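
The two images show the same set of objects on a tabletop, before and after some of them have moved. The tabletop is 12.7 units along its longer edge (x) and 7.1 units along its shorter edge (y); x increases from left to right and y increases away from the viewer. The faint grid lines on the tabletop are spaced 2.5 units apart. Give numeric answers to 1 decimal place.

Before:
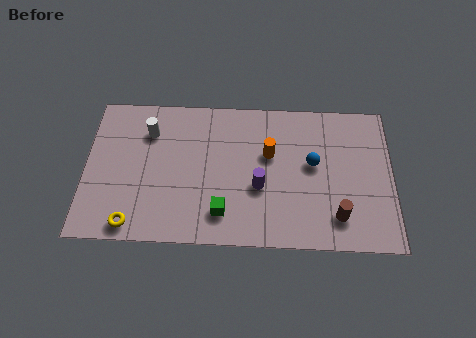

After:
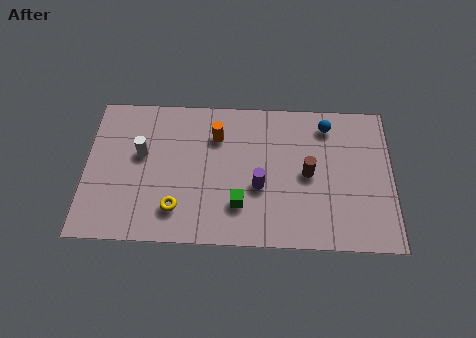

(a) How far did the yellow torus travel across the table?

2.0

The yellow torus moved from about (2.0, 0.8) to (3.8, 1.6), a distance of √(1.8² + 0.8²) ≈ 2.0.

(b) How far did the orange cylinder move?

2.3

From (7.6, 4.4) to (5.4, 5.2), the orange cylinder covered √(2.2² + 0.8²) ≈ 2.3 units.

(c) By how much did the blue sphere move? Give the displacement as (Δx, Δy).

(0.6, 1.9)

From the two frames, the blue sphere sits at roughly (9.4, 4.0) before and (10.0, 5.9) after.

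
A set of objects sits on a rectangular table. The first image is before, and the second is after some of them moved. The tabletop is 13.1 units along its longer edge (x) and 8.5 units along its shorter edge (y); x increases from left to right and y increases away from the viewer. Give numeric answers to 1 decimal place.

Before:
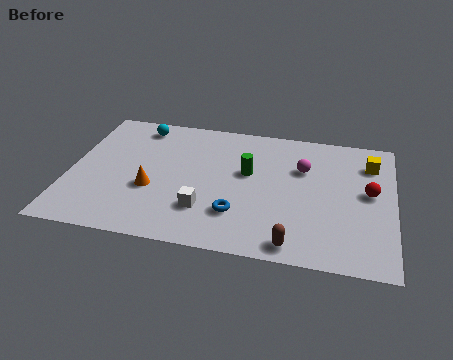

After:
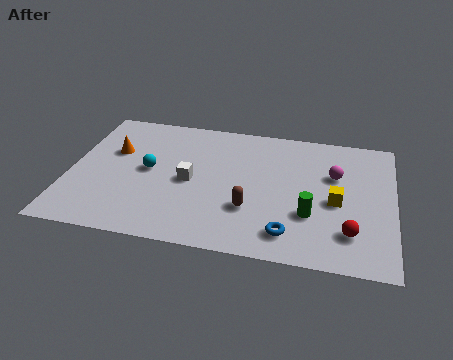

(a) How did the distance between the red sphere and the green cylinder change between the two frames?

-3.1

Before: roughly 4.9 units apart; after: 1.8. That's 3.1 units closer together.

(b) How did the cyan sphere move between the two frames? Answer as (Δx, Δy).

(0.6, -2.9)

From the two frames, the cyan sphere sits at roughly (2.6, 7.3) before and (3.2, 4.4) after.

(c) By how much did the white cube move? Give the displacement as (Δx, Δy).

(-0.7, 1.7)

From the two frames, the white cube sits at roughly (5.6, 2.3) before and (4.9, 4.0) after.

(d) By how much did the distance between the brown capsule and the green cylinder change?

-2.2

The distance was about 4.6 in the first image and 2.4 in the second, so they moved 2.2 units closer together.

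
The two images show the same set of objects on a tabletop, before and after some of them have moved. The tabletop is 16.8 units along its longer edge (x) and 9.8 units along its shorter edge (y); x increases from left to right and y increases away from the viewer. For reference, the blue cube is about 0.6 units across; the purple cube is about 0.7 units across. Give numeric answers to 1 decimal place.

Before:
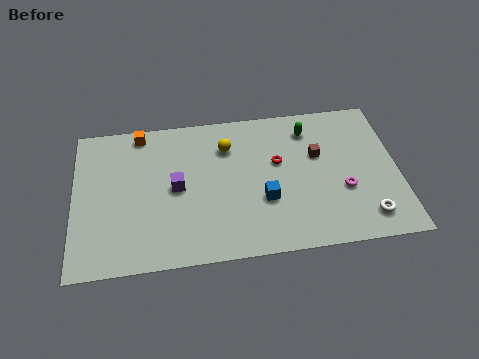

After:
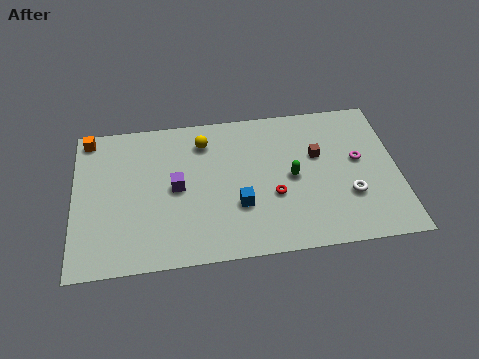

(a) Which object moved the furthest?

the green capsule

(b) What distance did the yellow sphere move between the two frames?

1.3

From (8.0, 7.3) to (6.8, 7.8), the yellow sphere covered √(1.2² + 0.5²) ≈ 1.3 units.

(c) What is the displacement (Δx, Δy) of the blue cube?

(-1.3, -0.2)

The blue cube started near (9.8, 3.5) and ended near (8.5, 3.3).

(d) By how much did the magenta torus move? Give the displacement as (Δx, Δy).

(0.9, 1.9)

The magenta torus was at about (13.9, 3.6) and moved to about (14.8, 5.5).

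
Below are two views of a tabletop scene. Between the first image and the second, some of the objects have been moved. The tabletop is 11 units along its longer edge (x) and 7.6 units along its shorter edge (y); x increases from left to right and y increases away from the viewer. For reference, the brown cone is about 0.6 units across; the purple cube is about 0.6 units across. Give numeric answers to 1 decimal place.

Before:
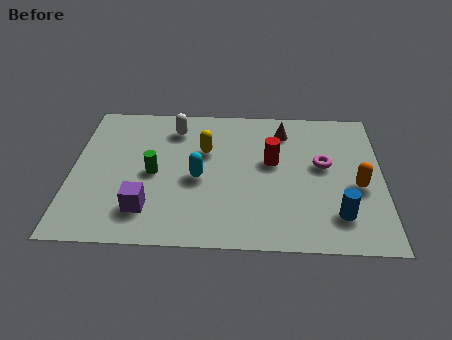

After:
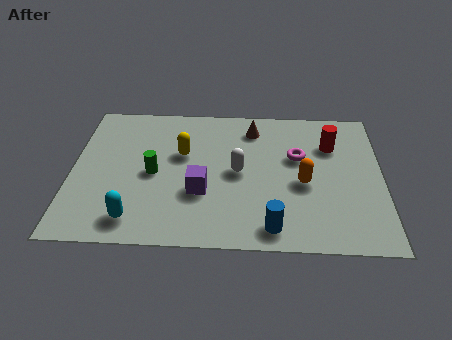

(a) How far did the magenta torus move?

1.0

The magenta torus moved from about (8.9, 4.3) to (8.0, 4.7), a distance of √(0.9² + 0.4²) ≈ 1.0.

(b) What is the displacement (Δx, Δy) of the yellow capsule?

(-0.8, -0.2)

The yellow capsule was at about (4.7, 4.9) and moved to about (3.9, 4.7).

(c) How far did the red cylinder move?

2.3

The red cylinder was near (7.1, 4.4) before and (9.2, 5.4) after, so it travelled √(2.1² + 1.0²) ≈ 2.3 units.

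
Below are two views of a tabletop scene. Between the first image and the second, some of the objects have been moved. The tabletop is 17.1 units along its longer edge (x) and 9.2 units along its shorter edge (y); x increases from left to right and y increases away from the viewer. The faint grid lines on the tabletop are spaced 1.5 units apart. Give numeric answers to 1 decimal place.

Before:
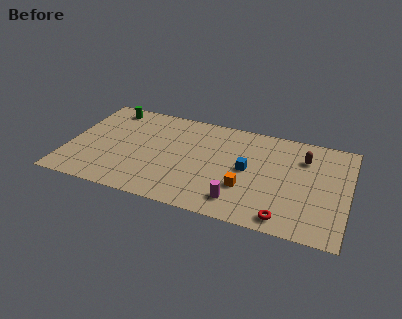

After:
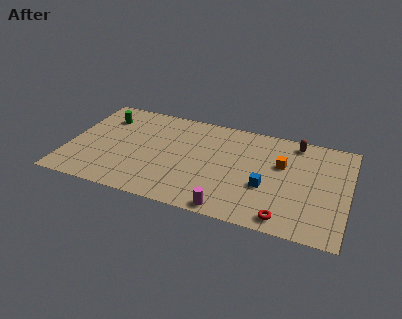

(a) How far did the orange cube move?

3.4

The orange cube moved from about (11.0, 3.0) to (13.0, 5.8), a distance of √(2.0² + 2.8²) ≈ 3.4.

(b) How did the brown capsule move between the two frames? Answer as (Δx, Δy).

(-0.6, 1.3)

From the two frames, the brown capsule sits at roughly (14.3, 6.8) before and (13.7, 8.1) after.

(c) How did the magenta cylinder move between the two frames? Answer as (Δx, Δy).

(-0.5, -0.9)

From the two frames, the magenta cylinder sits at roughly (10.7, 1.7) before and (10.2, 0.8) after.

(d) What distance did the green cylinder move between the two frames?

1.0

The green cylinder was near (2.1, 8.0) before and (1.9, 7.0) after, so it travelled √(0.2² + 1.0²) ≈ 1.0 units.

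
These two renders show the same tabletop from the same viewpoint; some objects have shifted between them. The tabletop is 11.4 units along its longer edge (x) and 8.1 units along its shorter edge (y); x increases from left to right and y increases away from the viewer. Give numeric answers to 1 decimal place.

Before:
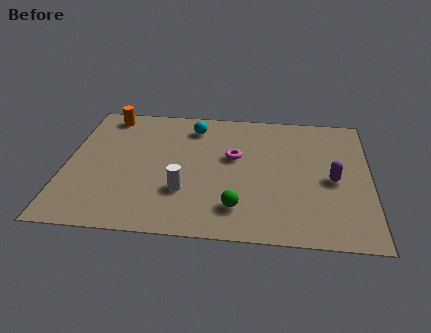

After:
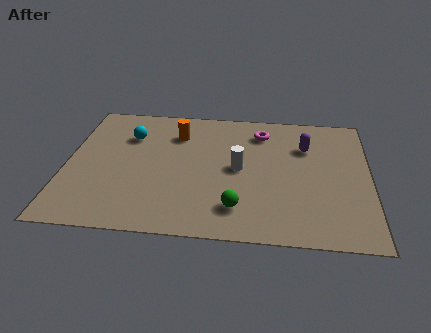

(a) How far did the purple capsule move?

2.2

The purple capsule moved from about (10.0, 3.7) to (9.0, 5.7), a distance of √(1.0² + 2.0²) ≈ 2.2.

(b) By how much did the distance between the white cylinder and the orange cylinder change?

-2.4

They were about 5.5 units apart before and 3.1 after — 2.4 units closer together.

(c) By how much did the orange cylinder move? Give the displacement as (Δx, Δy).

(2.7, -1.0)

From the two frames, the orange cylinder sits at roughly (1.4, 7.1) before and (4.1, 6.1) after.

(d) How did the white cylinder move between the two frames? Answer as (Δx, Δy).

(2.0, 1.6)

From the two frames, the white cylinder sits at roughly (4.5, 2.5) before and (6.5, 4.1) after.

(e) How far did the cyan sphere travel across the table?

2.5

The cyan sphere was near (4.7, 6.6) before and (2.3, 5.8) after, so it travelled √(2.4² + 0.8²) ≈ 2.5 units.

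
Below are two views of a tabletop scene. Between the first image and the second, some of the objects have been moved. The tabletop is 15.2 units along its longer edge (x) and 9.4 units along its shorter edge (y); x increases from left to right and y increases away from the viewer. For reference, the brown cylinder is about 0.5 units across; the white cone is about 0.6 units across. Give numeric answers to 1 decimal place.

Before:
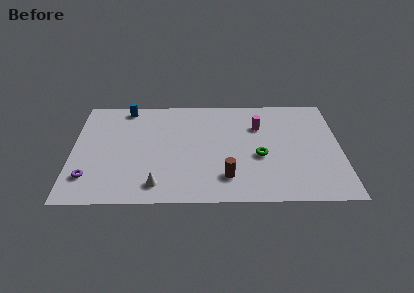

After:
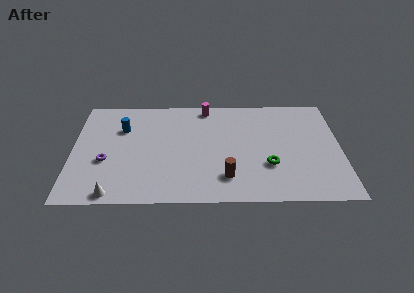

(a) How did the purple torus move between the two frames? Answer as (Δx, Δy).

(0.9, 1.4)

The purple torus started near (1.0, 2.2) and ended near (1.9, 3.6).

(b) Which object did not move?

the brown cylinder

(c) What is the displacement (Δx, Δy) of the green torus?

(0.5, -0.8)

The green torus was at about (10.6, 3.9) and moved to about (11.1, 3.1).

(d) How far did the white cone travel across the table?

2.5

The white cone was near (4.8, 1.5) before and (2.4, 0.8) after, so it travelled √(2.4² + 0.7²) ≈ 2.5 units.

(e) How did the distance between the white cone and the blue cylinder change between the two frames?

-1.4

Before: roughly 7.1 units apart; after: 5.7. That's 1.4 units closer together.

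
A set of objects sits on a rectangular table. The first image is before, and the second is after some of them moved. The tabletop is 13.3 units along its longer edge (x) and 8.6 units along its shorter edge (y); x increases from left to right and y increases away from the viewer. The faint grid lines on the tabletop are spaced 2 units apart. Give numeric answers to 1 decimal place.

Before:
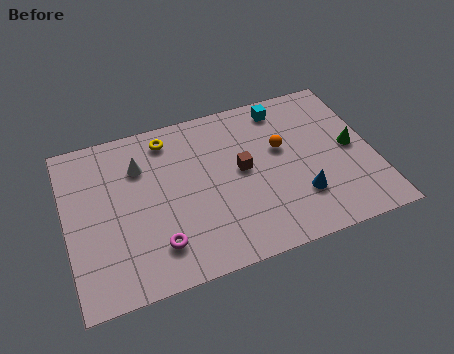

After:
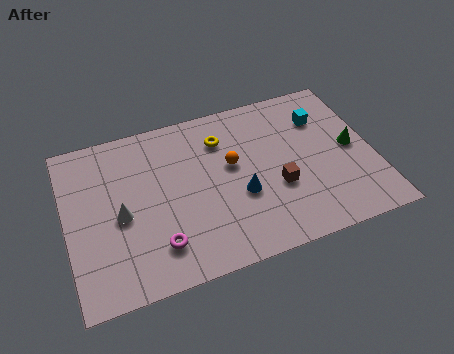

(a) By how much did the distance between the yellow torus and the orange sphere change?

-3.7

They were about 5.2 units apart before and 1.5 after — 3.7 units closer together.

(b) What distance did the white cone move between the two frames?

2.5

From (3.3, 6.2) to (2.3, 3.9), the white cone covered √(1.0² + 2.3²) ≈ 2.5 units.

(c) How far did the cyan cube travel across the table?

1.9

The cyan cube moved from about (9.7, 7.4) to (11.3, 6.3), a distance of √(1.6² + 1.1²) ≈ 1.9.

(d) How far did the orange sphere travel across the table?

2.2

The orange sphere was near (9.4, 5.2) before and (7.2, 5.0) after, so it travelled √(2.2² + 0.2²) ≈ 2.2 units.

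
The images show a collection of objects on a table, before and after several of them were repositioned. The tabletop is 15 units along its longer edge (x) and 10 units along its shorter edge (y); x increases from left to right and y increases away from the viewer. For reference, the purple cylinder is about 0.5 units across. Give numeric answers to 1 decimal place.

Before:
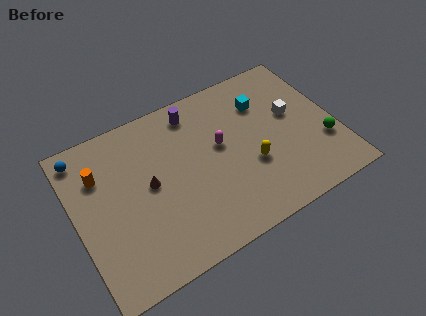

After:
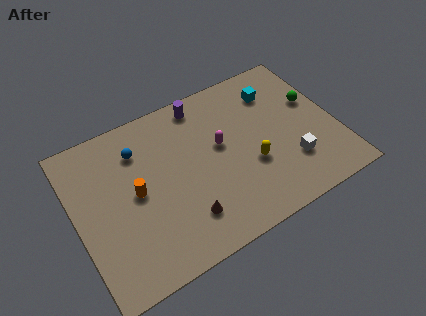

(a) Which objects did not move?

the yellow capsule and the magenta capsule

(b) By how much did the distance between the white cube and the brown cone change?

-2.2

The distance was about 8.5 in the first image and 6.3 in the second, so they moved 2.2 units closer together.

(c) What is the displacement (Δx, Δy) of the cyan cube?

(0.8, 0.4)

The cyan cube was at about (11.2, 7.3) and moved to about (12.0, 7.7).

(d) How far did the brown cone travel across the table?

3.3

The brown cone was near (4.2, 5.2) before and (5.8, 2.3) after, so it travelled √(1.6² + 2.9²) ≈ 3.3 units.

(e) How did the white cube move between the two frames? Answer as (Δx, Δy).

(-0.6, -3.0)

From the two frames, the white cube sits at roughly (12.7, 5.8) before and (12.1, 2.8) after.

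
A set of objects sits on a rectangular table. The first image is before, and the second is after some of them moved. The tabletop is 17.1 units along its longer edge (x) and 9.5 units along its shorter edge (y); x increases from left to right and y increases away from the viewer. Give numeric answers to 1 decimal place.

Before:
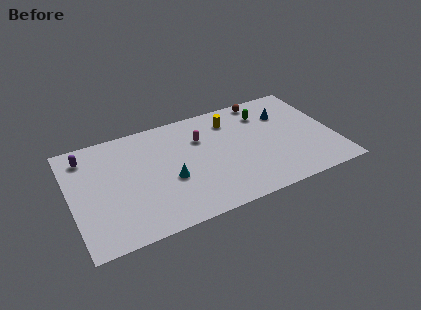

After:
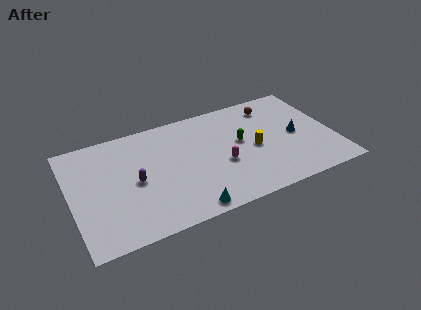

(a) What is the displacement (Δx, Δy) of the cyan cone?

(0.8, -2.9)

The cyan cone started near (6.3, 3.8) and ended near (7.1, 0.9).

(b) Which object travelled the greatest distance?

the purple capsule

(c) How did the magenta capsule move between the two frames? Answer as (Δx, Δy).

(1.1, -2.8)

From the two frames, the magenta capsule sits at roughly (8.6, 6.6) before and (9.7, 3.8) after.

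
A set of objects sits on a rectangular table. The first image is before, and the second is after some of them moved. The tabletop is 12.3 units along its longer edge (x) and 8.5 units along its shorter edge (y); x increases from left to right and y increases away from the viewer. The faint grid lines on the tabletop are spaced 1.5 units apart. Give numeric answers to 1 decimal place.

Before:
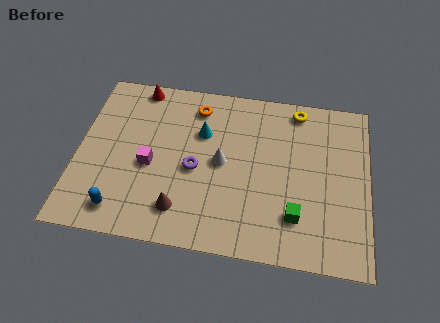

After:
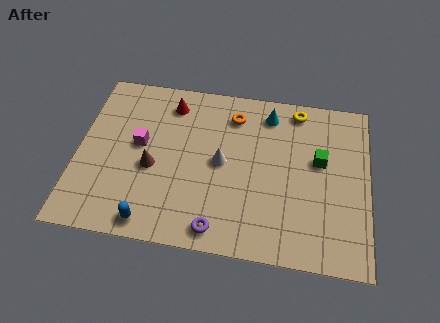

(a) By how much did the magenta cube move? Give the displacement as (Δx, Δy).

(-0.5, 1.0)

From the two frames, the magenta cube sits at roughly (3.1, 3.7) before and (2.6, 4.7) after.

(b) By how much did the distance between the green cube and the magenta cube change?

+1.2

The distance was about 6.4 in the first image and 7.6 in the second, so they moved 1.2 units further apart.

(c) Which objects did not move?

the white cone and the yellow torus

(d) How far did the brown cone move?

2.3

The brown cone was near (4.5, 1.7) before and (3.2, 3.6) after, so it travelled √(1.3² + 1.9²) ≈ 2.3 units.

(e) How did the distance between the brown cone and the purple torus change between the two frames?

+1.7

Before: roughly 2.2 units apart; after: 3.9. That's 1.7 units further apart.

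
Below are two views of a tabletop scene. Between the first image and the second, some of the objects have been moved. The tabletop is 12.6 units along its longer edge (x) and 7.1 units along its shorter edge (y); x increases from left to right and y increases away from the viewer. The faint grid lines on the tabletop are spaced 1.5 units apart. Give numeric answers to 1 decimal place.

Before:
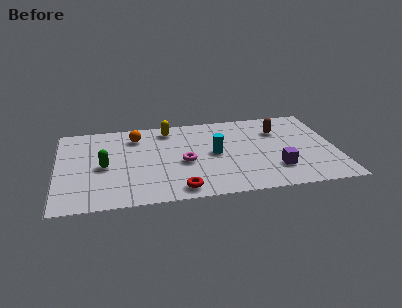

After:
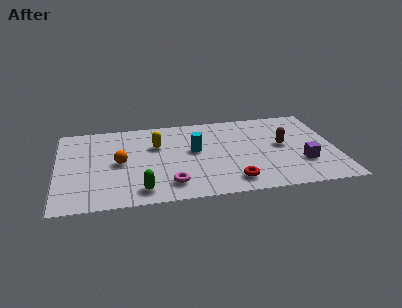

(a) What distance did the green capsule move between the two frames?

2.7

From (2.1, 3.3) to (3.7, 1.1), the green capsule covered √(1.6² + 2.2²) ≈ 2.7 units.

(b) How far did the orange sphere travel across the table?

2.2

From (3.6, 5.6) to (2.8, 3.5), the orange sphere covered √(0.8² + 2.1²) ≈ 2.2 units.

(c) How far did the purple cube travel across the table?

1.2

The purple cube moved from about (9.8, 1.9) to (11.0, 2.2), a distance of √(1.2² + 0.3²) ≈ 1.2.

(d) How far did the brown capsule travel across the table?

1.3

The brown capsule moved from about (10.1, 5.1) to (10.2, 3.8), a distance of √(0.1² + 1.3²) ≈ 1.3.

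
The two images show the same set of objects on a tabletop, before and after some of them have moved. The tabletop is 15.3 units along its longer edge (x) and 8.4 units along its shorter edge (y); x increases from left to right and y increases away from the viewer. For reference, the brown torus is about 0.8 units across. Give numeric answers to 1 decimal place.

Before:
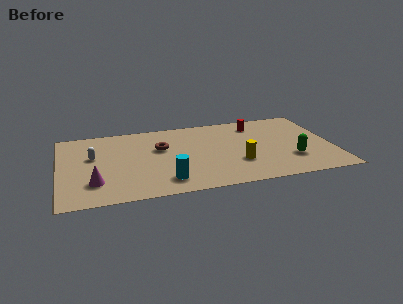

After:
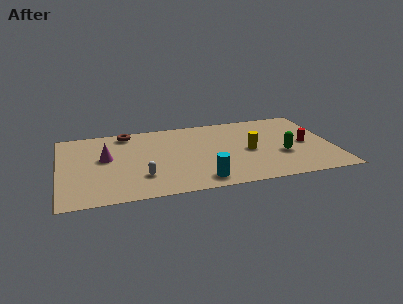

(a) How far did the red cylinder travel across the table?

3.8

The red cylinder moved from about (11.2, 6.8) to (13.8, 4.0), a distance of √(2.6² + 2.8²) ≈ 3.8.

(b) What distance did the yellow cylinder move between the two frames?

1.4

The yellow cylinder moved from about (9.9, 2.7) to (10.6, 3.9), a distance of √(0.7² + 1.2²) ≈ 1.4.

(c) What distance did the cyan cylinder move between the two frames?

1.9

From (5.8, 1.6) to (7.7, 1.2), the cyan cylinder covered √(1.9² + 0.4²) ≈ 1.9 units.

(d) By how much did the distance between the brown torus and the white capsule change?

+1.3

Before: roughly 3.8 units apart; after: 5.1. That's 1.3 units further apart.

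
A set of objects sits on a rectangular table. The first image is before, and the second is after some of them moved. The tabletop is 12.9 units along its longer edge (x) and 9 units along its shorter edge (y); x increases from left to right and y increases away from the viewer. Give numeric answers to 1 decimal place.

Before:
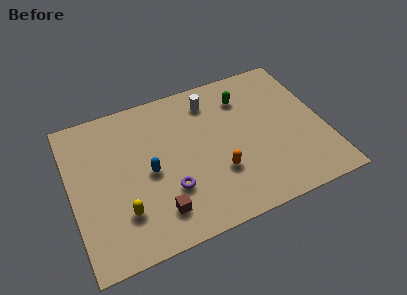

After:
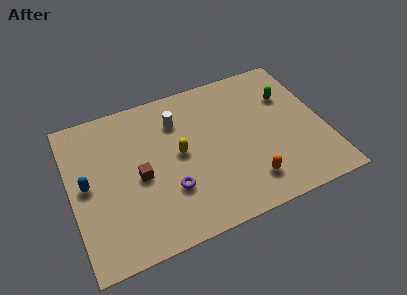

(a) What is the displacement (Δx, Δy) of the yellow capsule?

(3.1, 2.3)

The yellow capsule started near (2.4, 2.4) and ended near (5.5, 4.7).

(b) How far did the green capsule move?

2.3

The green capsule was near (9.1, 6.9) before and (11.3, 6.2) after, so it travelled √(2.2² + 0.7²) ≈ 2.3 units.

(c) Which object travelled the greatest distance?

the yellow capsule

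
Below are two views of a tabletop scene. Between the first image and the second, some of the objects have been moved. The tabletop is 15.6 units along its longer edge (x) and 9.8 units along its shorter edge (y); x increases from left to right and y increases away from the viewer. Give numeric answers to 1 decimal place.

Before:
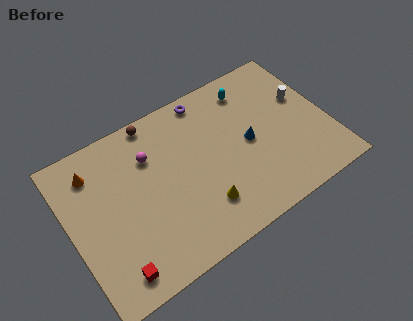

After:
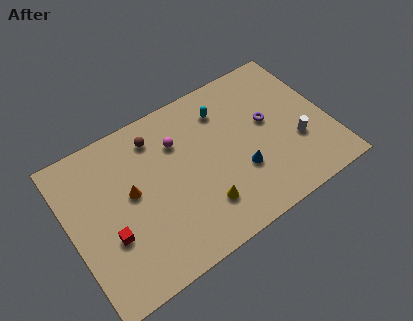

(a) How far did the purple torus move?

4.6

From (8.9, 8.8) to (12.1, 5.5), the purple torus covered √(3.2² + 3.3²) ≈ 4.6 units.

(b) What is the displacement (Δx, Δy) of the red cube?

(0.1, 2.1)

From the two frames, the red cube sits at roughly (2.0, 1.4) before and (2.1, 3.5) after.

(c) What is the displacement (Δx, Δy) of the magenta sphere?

(1.7, 0.0)

The magenta sphere started near (5.1, 7.0) and ended near (6.8, 7.0).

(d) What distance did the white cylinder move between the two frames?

2.8

The white cylinder moved from about (14.4, 6.0) to (13.5, 3.4), a distance of √(0.9² + 2.6²) ≈ 2.8.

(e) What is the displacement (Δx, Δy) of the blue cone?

(-0.8, -1.5)

The blue cone started near (10.8, 4.8) and ended near (10.0, 3.3).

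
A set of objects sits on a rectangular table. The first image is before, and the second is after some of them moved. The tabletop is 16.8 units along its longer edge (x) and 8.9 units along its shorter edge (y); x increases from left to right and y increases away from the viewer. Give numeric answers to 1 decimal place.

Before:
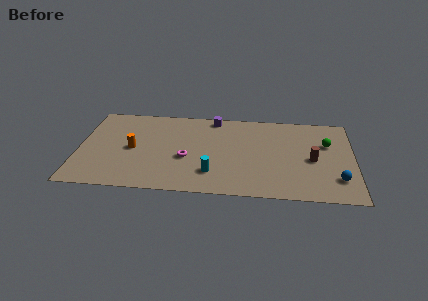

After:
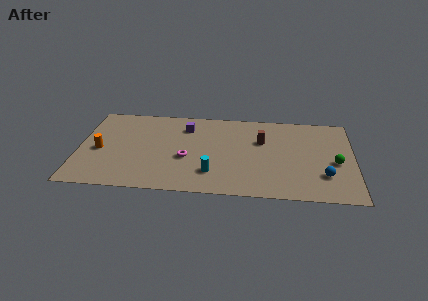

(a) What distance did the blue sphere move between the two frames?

0.9

From (15.8, 2.2) to (15.0, 2.5), the blue sphere covered √(0.8² + 0.3²) ≈ 0.9 units.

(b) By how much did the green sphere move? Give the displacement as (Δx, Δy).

(0.5, -1.9)

The green sphere started near (15.2, 5.8) and ended near (15.7, 3.9).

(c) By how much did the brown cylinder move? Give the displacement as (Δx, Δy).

(-3.1, 1.7)

From the two frames, the brown cylinder sits at roughly (14.3, 4.1) before and (11.2, 5.8) after.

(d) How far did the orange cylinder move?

2.0

The orange cylinder was near (3.3, 4.3) before and (1.3, 4.0) after, so it travelled √(2.0² + 0.3²) ≈ 2.0 units.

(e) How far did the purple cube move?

2.0

The purple cube was near (8.2, 8.0) before and (6.5, 6.9) after, so it travelled √(1.7² + 1.1²) ≈ 2.0 units.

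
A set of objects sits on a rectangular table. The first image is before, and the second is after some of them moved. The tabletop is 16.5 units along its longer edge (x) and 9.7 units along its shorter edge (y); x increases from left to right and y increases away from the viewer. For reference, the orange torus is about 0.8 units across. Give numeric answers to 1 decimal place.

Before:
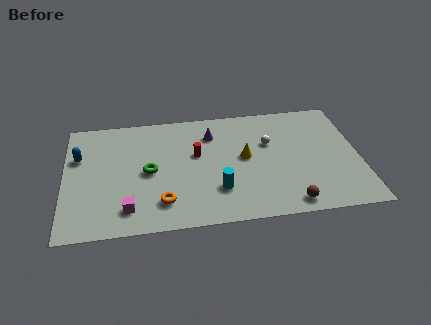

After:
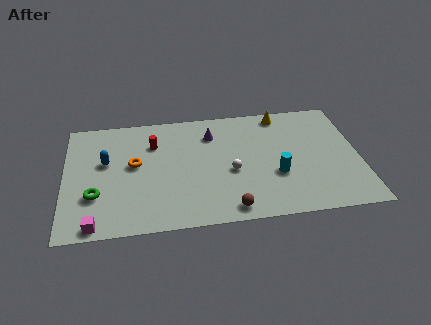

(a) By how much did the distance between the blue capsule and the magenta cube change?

-0.3

They were about 5.3 units apart before and 5.0 after — 0.3 units closer together.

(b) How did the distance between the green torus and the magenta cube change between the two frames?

-0.8

Before: roughly 3.1 units apart; after: 2.3. That's 0.8 units closer together.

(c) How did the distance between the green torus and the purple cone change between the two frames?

+3.4

The distance was about 4.5 in the first image and 7.9 in the second, so they moved 3.4 units further apart.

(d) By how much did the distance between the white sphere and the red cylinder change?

+1.1

The distance was about 4.1 in the first image and 5.2 in the second, so they moved 1.1 units further apart.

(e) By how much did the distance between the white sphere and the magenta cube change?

-0.8

They were about 9.1 units apart before and 8.3 after — 0.8 units closer together.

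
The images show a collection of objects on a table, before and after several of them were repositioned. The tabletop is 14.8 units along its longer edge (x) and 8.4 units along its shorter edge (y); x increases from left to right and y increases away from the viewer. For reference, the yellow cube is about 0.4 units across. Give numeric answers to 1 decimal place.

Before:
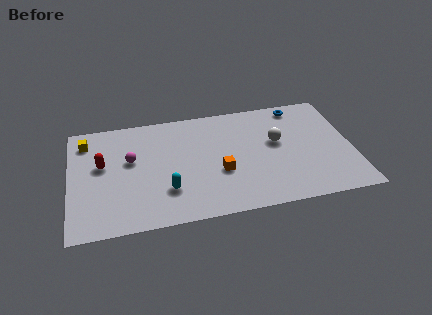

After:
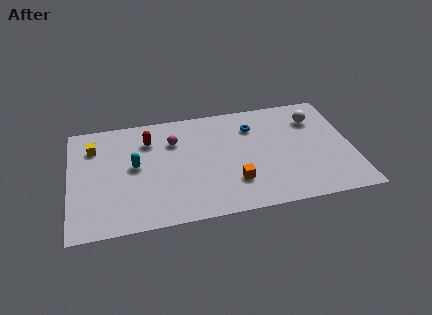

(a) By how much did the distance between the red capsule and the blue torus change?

-5.3

Before: roughly 10.8 units apart; after: 5.5. That's 5.3 units closer together.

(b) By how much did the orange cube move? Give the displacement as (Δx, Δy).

(0.7, -0.9)

From the two frames, the orange cube sits at roughly (7.8, 3.2) before and (8.5, 2.3) after.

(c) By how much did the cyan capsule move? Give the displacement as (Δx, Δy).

(-1.6, 2.1)

The cyan capsule was at about (5.0, 2.4) and moved to about (3.4, 4.5).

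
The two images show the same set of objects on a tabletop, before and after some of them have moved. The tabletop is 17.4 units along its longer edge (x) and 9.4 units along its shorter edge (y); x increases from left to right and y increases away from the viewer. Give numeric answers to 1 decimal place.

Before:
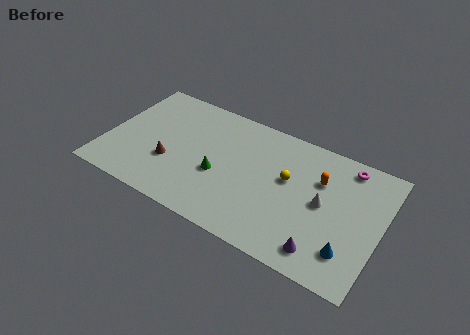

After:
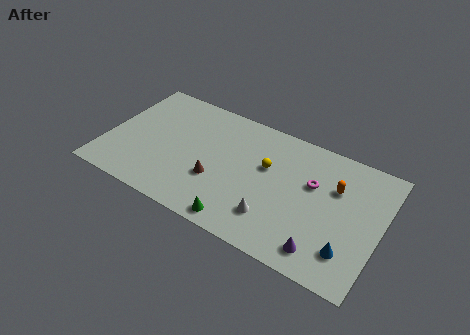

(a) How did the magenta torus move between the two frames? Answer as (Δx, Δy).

(-1.9, -2.3)

The magenta torus started near (14.9, 8.2) and ended near (13.0, 5.9).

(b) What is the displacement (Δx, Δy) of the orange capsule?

(1.0, -0.1)

From the two frames, the orange capsule sits at roughly (13.4, 6.4) before and (14.4, 6.3) after.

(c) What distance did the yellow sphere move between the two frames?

1.4

The yellow sphere was near (11.5, 5.5) before and (10.1, 5.8) after, so it travelled √(1.4² + 0.3²) ≈ 1.4 units.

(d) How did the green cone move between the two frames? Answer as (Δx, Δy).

(1.8, -2.8)

The green cone started near (7.3, 3.8) and ended near (9.1, 1.0).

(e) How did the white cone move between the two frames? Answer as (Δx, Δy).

(-2.8, -2.5)

The white cone was at about (13.8, 4.8) and moved to about (11.0, 2.3).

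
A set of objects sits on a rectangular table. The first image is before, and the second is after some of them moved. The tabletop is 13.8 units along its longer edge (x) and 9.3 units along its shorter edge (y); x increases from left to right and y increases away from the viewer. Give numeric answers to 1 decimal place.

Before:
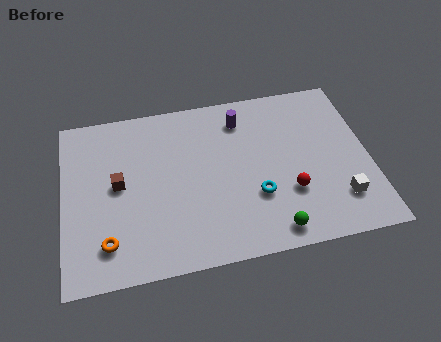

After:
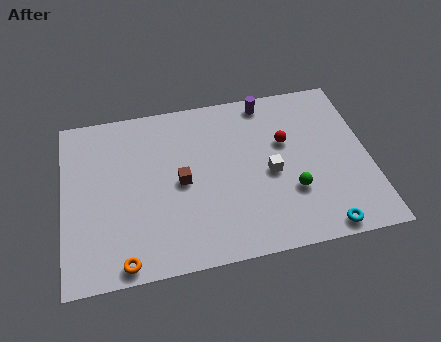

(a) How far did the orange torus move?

1.3

The orange torus was near (1.9, 1.9) before and (2.6, 0.8) after, so it travelled √(0.7² + 1.1²) ≈ 1.3 units.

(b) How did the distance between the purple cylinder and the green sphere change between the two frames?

-1.1

The distance was about 6.5 in the first image and 5.4 in the second, so they moved 1.1 units closer together.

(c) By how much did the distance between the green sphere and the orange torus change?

+0.6

The distance was about 7.3 in the first image and 7.9 in the second, so they moved 0.6 units further apart.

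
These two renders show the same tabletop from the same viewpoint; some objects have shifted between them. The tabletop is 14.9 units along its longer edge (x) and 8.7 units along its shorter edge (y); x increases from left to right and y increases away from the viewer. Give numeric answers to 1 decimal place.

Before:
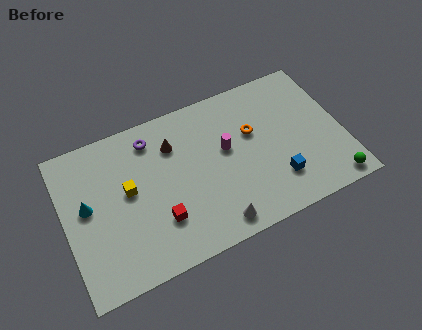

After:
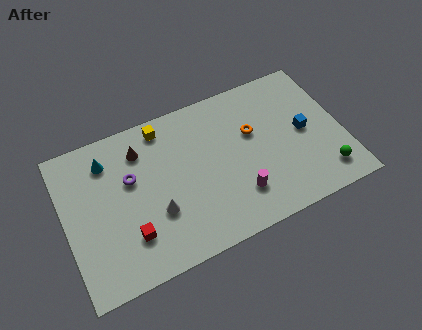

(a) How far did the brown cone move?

1.7

The brown cone was near (6.0, 6.4) before and (4.3, 6.8) after, so it travelled √(1.7² + 0.4²) ≈ 1.7 units.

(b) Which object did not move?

the orange torus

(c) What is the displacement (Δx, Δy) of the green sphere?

(-0.3, 0.7)

The green sphere was at about (13.9, 0.9) and moved to about (13.6, 1.6).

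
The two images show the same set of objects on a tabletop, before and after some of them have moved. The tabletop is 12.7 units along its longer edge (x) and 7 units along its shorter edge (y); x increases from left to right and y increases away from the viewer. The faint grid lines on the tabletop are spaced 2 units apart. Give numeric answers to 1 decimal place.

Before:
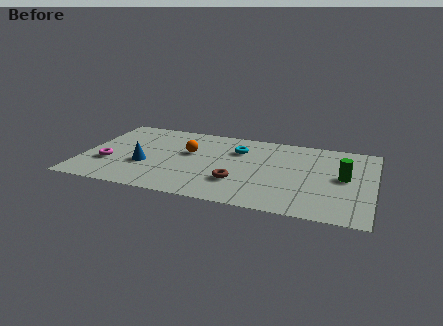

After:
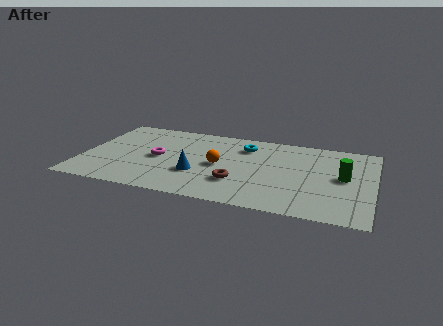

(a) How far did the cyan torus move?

0.5

From (6.7, 5.0) to (7.0, 5.4), the cyan torus covered √(0.3² + 0.4²) ≈ 0.5 units.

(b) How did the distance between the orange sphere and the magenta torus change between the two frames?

-1.1

They were about 3.8 units apart before and 2.7 after — 1.1 units closer together.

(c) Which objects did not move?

the brown torus and the green cylinder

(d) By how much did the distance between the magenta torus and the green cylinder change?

-2.2

They were about 10.3 units apart before and 8.1 after — 2.2 units closer together.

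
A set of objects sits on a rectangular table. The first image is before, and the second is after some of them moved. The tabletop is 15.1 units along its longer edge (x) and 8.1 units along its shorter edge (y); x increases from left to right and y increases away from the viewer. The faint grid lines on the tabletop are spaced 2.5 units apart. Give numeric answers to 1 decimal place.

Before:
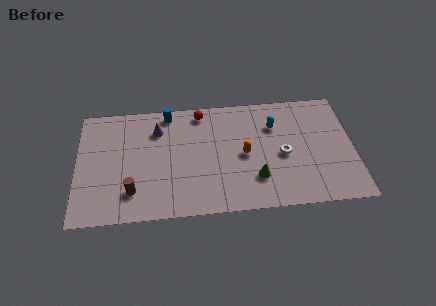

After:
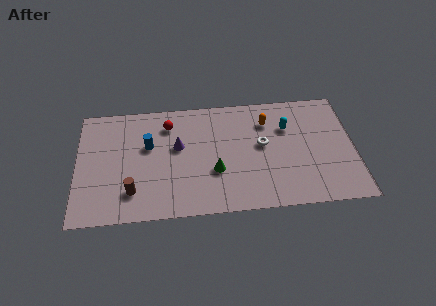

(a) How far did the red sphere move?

1.9

The red sphere was near (6.8, 7.1) before and (5.0, 6.4) after, so it travelled √(1.8² + 0.7²) ≈ 1.9 units.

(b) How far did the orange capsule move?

2.6

The orange capsule was near (9.1, 3.9) before and (10.4, 6.1) after, so it travelled √(1.3² + 2.2²) ≈ 2.6 units.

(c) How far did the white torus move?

1.4

From (11.2, 3.7) to (10.1, 4.5), the white torus covered √(1.1² + 0.8²) ≈ 1.4 units.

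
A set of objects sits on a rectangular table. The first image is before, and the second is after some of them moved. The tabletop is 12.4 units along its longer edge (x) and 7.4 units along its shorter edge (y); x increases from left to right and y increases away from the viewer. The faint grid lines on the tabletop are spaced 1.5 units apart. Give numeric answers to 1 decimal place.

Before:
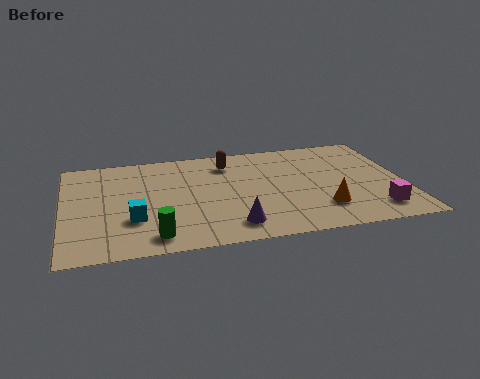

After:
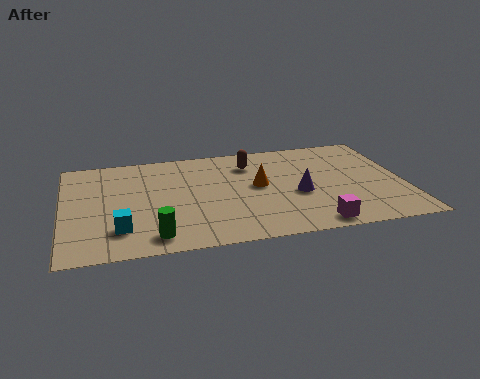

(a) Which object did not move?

the green cylinder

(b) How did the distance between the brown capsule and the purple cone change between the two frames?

-1.5

The distance was about 4.6 in the first image and 3.1 in the second, so they moved 1.5 units closer together.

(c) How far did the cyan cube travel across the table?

0.8

The cyan cube moved from about (2.5, 2.4) to (2.0, 1.8), a distance of √(0.5² + 0.6²) ≈ 0.8.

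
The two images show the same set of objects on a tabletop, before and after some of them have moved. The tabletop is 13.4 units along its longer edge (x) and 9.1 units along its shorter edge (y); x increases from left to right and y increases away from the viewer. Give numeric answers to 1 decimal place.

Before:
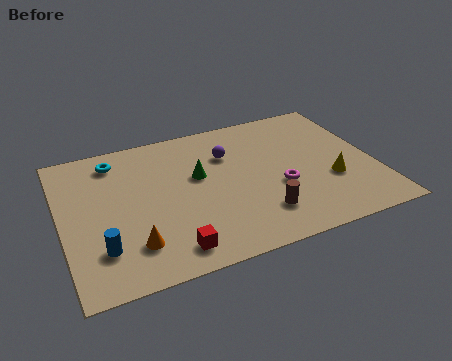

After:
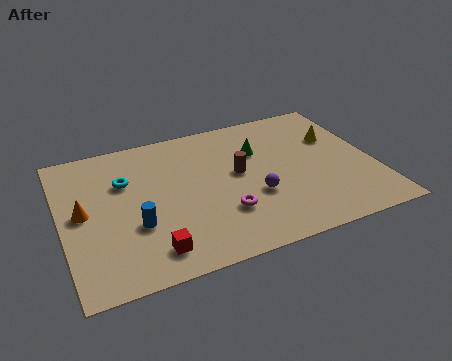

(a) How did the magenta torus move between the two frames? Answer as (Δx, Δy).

(-2.5, -0.8)

The magenta torus started near (9.2, 3.5) and ended near (6.7, 2.7).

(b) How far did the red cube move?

0.8

The red cube moved from about (4.3, 1.3) to (3.5, 1.5), a distance of √(0.8² + 0.2²) ≈ 0.8.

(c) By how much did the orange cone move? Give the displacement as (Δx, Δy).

(-1.9, 2.6)

The orange cone started near (2.8, 2.1) and ended near (0.9, 4.7).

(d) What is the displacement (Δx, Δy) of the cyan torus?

(0.3, -1.5)

The cyan torus started near (2.5, 7.6) and ended near (2.8, 6.1).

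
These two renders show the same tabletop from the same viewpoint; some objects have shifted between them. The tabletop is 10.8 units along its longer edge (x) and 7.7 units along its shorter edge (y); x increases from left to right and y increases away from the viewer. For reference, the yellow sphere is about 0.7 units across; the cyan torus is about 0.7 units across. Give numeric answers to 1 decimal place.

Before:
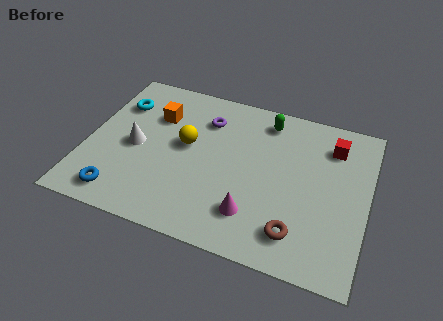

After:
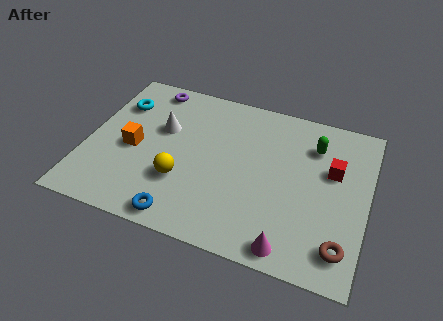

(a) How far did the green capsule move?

2.0

From (6.7, 6.5) to (8.6, 5.8), the green capsule covered √(1.9² + 0.7²) ≈ 2.0 units.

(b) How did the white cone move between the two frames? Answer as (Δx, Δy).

(0.9, 1.2)

The white cone started near (1.9, 3.6) and ended near (2.8, 4.8).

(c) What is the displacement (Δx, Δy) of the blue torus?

(2.4, -0.3)

The blue torus started near (1.6, 1.1) and ended near (4.0, 0.8).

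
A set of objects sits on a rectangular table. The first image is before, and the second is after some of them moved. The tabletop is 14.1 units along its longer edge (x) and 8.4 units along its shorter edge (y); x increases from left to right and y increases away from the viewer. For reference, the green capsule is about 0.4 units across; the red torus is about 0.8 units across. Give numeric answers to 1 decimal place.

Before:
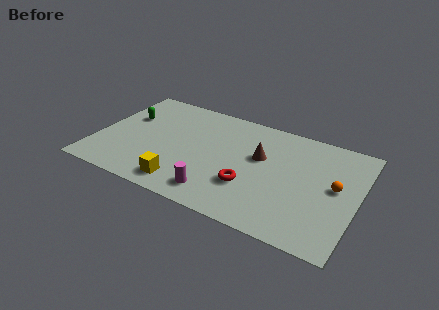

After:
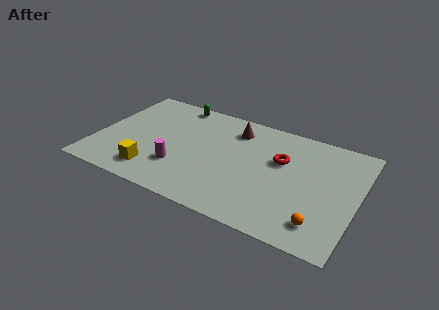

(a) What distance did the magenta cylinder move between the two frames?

2.5

From (6.9, 1.4) to (4.7, 2.5), the magenta cylinder covered √(2.2² + 1.1²) ≈ 2.5 units.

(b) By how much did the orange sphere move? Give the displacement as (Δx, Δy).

(-0.5, -2.9)

The orange sphere started near (12.9, 4.5) and ended near (12.4, 1.6).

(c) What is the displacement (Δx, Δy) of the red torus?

(1.4, 2.6)

The red torus started near (8.5, 2.7) and ended near (9.9, 5.3).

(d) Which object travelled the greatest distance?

the green capsule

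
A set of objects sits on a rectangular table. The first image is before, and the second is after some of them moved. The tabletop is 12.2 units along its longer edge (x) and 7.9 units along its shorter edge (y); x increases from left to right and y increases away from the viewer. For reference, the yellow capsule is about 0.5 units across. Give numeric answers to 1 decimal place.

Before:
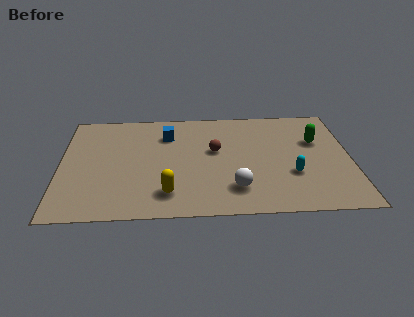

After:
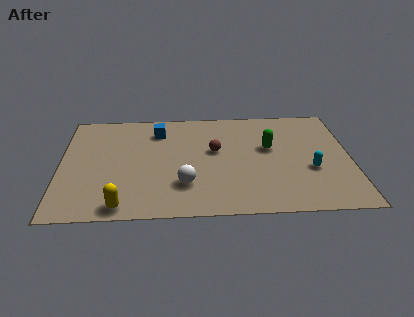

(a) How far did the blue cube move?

0.5

The blue cube was near (4.5, 5.9) before and (4.1, 6.2) after, so it travelled √(0.4² + 0.3²) ≈ 0.5 units.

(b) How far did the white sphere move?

2.1

The white sphere moved from about (7.3, 1.8) to (5.2, 2.2), a distance of √(2.1² + 0.4²) ≈ 2.1.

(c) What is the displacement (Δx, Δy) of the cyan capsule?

(0.8, 0.3)

From the two frames, the cyan capsule sits at roughly (9.7, 2.7) before and (10.5, 3.0) after.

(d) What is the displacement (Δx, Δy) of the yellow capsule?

(-1.9, -0.8)

The yellow capsule started near (4.5, 1.6) and ended near (2.6, 0.8).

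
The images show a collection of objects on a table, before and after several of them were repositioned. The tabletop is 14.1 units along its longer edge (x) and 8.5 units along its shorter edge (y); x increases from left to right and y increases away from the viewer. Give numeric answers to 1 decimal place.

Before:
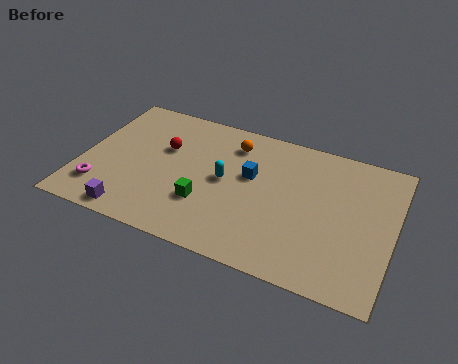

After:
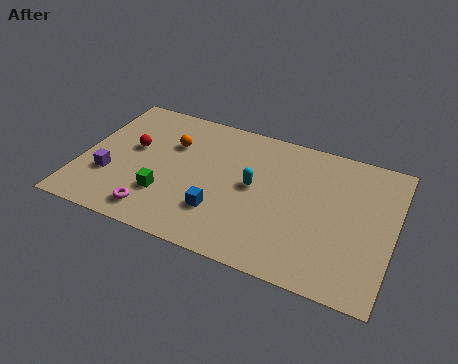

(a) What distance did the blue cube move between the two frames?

2.9

From (7.6, 5.1) to (6.5, 2.4), the blue cube covered √(1.1² + 2.7²) ≈ 2.9 units.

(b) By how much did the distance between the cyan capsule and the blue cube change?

+1.2

The distance was about 1.3 in the first image and 2.5 in the second, so they moved 1.2 units further apart.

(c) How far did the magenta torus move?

2.7

From (1.1, 1.9) to (3.7, 1.3), the magenta torus covered √(2.6² + 0.6²) ≈ 2.7 units.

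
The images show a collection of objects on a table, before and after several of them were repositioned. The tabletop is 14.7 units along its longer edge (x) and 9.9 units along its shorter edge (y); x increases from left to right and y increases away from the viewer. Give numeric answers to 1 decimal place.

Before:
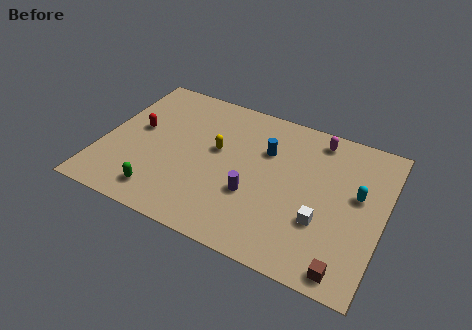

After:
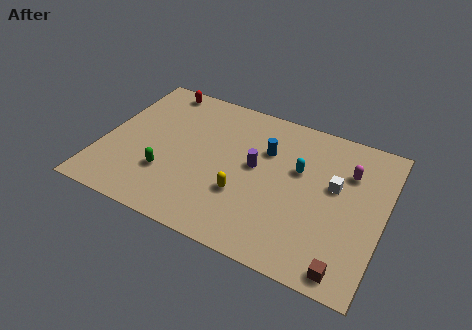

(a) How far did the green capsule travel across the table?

1.4

The green capsule was near (3.5, 1.6) before and (3.6, 3.0) after, so it travelled √(0.1² + 1.4²) ≈ 1.4 units.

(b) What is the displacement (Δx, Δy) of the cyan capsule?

(-3.1, 0.4)

The cyan capsule was at about (13.3, 5.7) and moved to about (10.2, 6.1).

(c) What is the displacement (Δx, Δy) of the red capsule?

(0.6, 3.4)

The red capsule was at about (1.7, 5.5) and moved to about (2.3, 8.9).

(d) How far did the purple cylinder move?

1.9

The purple cylinder was near (8.1, 3.5) before and (8.0, 5.4) after, so it travelled √(0.1² + 1.9²) ≈ 1.9 units.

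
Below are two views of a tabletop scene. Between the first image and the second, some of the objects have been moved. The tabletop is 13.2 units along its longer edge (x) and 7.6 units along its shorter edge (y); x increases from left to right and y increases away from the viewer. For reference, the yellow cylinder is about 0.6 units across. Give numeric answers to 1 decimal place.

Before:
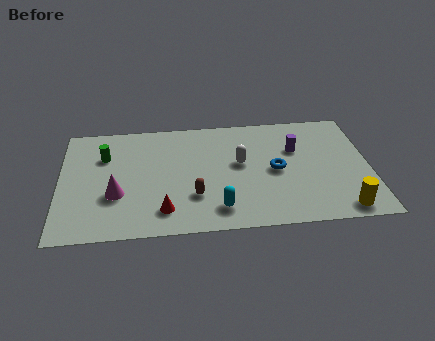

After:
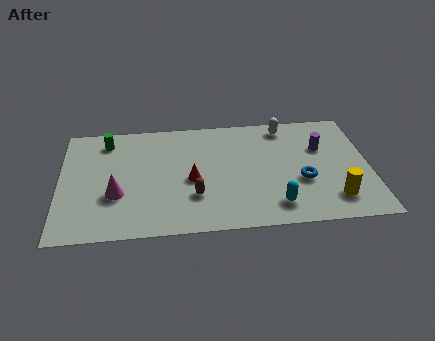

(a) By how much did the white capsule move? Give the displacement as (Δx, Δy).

(2.0, 2.3)

From the two frames, the white capsule sits at roughly (7.7, 4.3) before and (9.7, 6.6) after.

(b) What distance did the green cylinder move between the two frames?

1.0

From (1.9, 5.3) to (2.0, 6.3), the green cylinder covered √(0.1² + 1.0²) ≈ 1.0 units.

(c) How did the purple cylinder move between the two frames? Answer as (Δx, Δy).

(1.1, 0.0)

The purple cylinder was at about (10.1, 5.0) and moved to about (11.2, 5.0).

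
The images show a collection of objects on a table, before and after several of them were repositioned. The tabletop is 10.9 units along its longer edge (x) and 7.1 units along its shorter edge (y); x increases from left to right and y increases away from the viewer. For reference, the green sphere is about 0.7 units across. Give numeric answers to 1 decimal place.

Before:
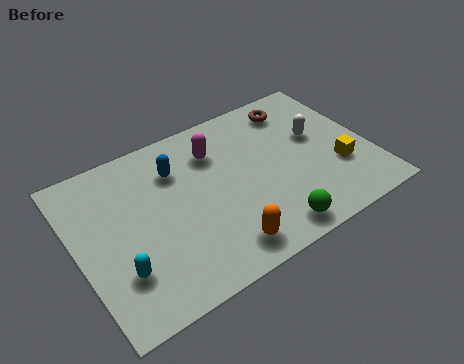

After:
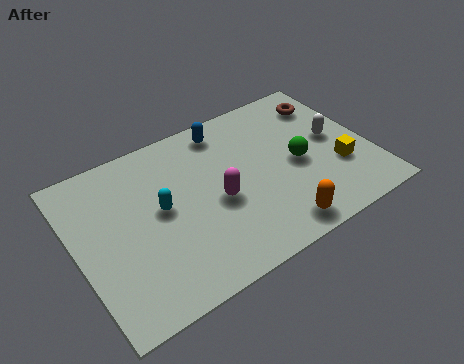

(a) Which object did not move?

the yellow cube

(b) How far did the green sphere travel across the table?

2.8

The green sphere moved from about (6.7, 0.9) to (8.2, 3.3), a distance of √(1.5² + 2.4²) ≈ 2.8.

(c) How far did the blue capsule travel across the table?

2.2

The blue capsule was near (3.9, 5.2) before and (5.9, 6.1) after, so it travelled √(2.0² + 0.9²) ≈ 2.2 units.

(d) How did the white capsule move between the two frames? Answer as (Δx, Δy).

(0.6, -0.4)

The white capsule started near (9.1, 4.2) and ended near (9.7, 3.8).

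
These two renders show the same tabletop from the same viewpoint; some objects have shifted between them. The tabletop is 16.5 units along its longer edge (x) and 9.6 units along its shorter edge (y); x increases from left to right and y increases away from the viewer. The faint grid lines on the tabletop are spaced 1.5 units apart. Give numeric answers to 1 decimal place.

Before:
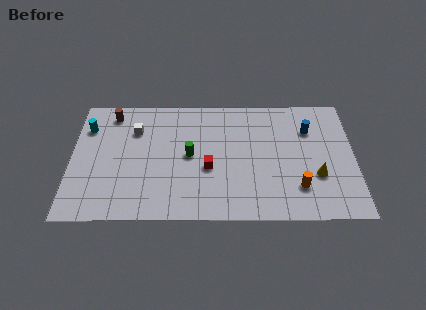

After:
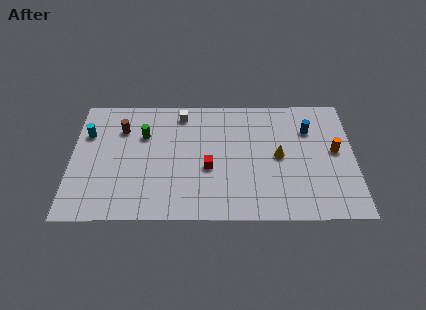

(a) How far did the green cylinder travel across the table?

3.1

The green cylinder moved from about (6.9, 4.9) to (4.2, 6.5), a distance of √(2.7² + 1.6²) ≈ 3.1.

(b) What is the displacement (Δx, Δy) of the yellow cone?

(-2.2, 1.5)

The yellow cone started near (14.3, 3.3) and ended near (12.1, 4.8).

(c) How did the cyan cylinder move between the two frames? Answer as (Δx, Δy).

(0.0, -0.5)

From the two frames, the cyan cylinder sits at roughly (0.9, 7.1) before and (0.9, 6.6) after.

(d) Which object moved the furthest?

the orange cylinder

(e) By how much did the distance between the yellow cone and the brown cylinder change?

-3.5

They were about 13.0 units apart before and 9.5 after — 3.5 units closer together.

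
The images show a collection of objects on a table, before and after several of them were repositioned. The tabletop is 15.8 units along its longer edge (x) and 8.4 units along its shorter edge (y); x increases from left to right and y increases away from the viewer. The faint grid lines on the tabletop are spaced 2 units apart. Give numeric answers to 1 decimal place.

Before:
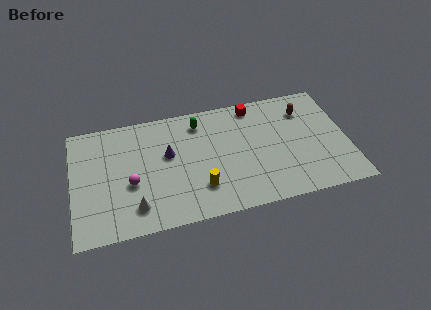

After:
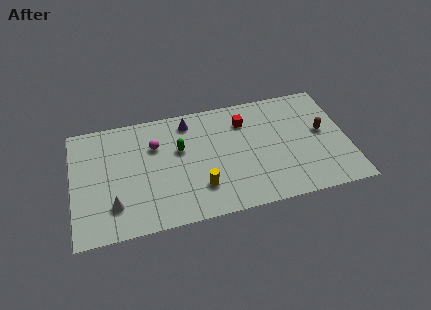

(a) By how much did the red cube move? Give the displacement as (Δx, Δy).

(-0.6, -1.0)

From the two frames, the red cube sits at roughly (10.6, 7.4) before and (10.0, 6.4) after.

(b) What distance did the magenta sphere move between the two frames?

2.8

From (3.3, 3.4) to (4.8, 5.8), the magenta sphere covered √(1.5² + 2.4²) ≈ 2.8 units.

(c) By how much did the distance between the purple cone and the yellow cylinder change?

+1.6

Before: roughly 3.3 units apart; after: 4.9. That's 1.6 units further apart.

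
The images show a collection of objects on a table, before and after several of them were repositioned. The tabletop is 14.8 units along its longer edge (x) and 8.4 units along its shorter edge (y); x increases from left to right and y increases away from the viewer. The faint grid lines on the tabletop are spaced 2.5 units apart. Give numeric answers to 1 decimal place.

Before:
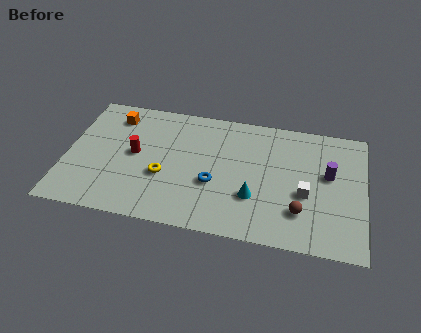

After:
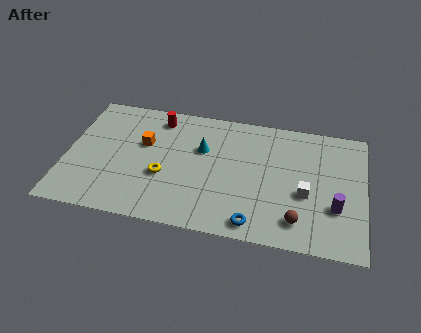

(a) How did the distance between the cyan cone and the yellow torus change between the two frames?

-1.7

They were about 4.5 units apart before and 2.8 after — 1.7 units closer together.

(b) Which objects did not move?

the white cube and the yellow torus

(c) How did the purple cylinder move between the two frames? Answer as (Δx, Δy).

(0.4, -2.1)

The purple cylinder was at about (13.0, 4.9) and moved to about (13.4, 2.8).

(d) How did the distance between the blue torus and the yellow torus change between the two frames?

+2.6

Before: roughly 2.5 units apart; after: 5.1. That's 2.6 units further apart.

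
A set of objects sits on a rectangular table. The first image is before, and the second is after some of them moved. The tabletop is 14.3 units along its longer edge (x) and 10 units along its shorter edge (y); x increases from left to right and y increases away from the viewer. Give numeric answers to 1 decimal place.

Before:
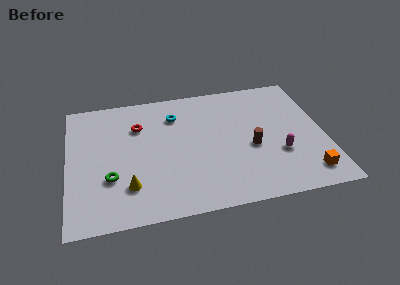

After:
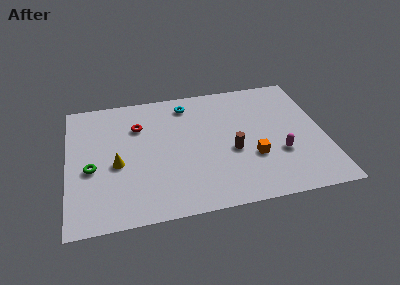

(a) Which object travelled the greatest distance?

the orange cube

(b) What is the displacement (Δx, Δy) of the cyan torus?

(0.7, 0.8)

The cyan torus started near (6.1, 7.6) and ended near (6.8, 8.4).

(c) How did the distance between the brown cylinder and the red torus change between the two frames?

-0.9

They were about 6.8 units apart before and 5.9 after — 0.9 units closer together.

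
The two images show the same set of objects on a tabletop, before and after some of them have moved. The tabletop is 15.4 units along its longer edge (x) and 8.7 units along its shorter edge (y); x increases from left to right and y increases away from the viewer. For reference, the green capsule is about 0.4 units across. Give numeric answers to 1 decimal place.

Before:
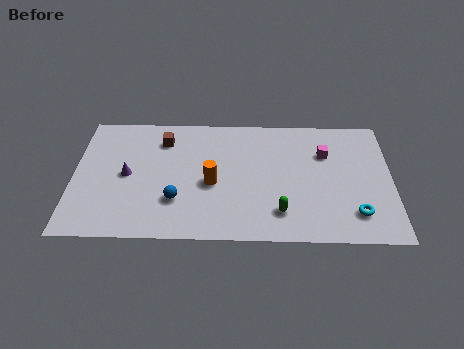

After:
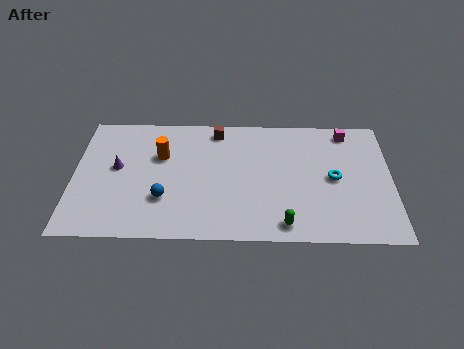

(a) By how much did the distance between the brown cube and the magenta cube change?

-1.5

Before: roughly 7.9 units apart; after: 6.4. That's 1.5 units closer together.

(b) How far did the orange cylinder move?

3.1

From (6.7, 3.8) to (4.2, 5.7), the orange cylinder covered √(2.5² + 1.9²) ≈ 3.1 units.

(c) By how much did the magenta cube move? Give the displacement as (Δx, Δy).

(1.1, 1.6)

From the two frames, the magenta cube sits at roughly (12.2, 6.0) before and (13.3, 7.6) after.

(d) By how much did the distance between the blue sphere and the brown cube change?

+1.2

The distance was about 4.3 in the first image and 5.5 in the second, so they moved 1.2 units further apart.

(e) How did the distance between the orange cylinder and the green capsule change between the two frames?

+3.8

They were about 3.8 units apart before and 7.6 after — 3.8 units further apart.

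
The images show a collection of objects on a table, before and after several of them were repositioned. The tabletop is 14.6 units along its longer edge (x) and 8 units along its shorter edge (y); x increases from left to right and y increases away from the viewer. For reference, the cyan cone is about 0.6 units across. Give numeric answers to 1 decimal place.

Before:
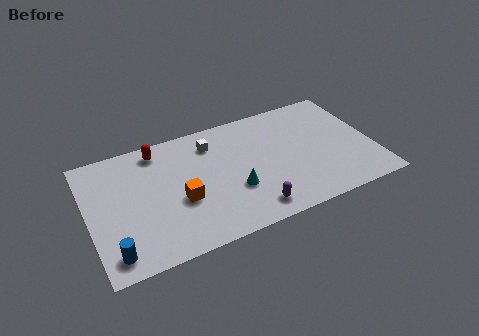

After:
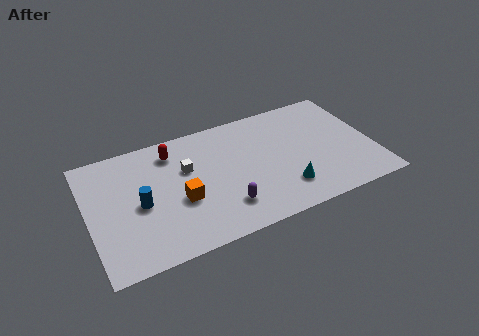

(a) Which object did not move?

the orange cube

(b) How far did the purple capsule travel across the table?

1.5

The purple capsule was near (8.0, 1.2) before and (6.7, 1.9) after, so it travelled √(1.3² + 0.7²) ≈ 1.5 units.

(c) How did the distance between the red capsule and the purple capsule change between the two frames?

-2.0

They were about 7.1 units apart before and 5.1 after — 2.0 units closer together.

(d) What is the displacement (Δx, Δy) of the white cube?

(-1.4, -1.2)

The white cube started near (6.5, 6.3) and ended near (5.1, 5.1).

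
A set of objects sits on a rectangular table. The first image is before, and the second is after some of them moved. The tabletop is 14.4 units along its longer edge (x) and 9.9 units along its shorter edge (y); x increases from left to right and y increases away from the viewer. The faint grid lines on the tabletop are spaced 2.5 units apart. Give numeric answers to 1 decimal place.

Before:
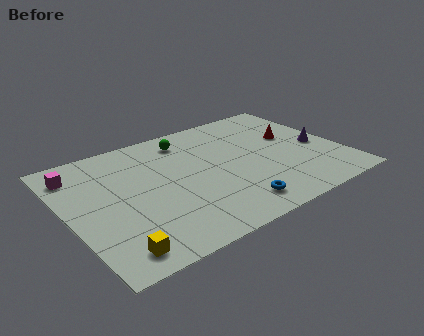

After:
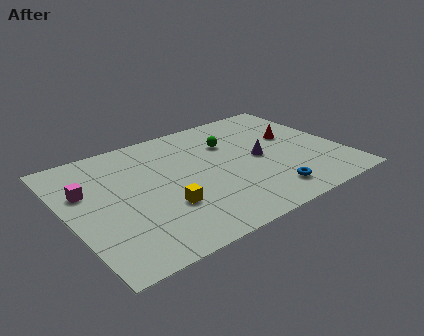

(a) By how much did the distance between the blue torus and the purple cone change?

-2.9

They were about 6.0 units apart before and 3.1 after — 2.9 units closer together.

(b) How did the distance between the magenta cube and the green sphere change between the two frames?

+1.9

Before: roughly 5.9 units apart; after: 7.8. That's 1.9 units further apart.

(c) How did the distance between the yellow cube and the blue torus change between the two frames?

-0.9

Before: roughly 6.3 units apart; after: 5.4. That's 0.9 units closer together.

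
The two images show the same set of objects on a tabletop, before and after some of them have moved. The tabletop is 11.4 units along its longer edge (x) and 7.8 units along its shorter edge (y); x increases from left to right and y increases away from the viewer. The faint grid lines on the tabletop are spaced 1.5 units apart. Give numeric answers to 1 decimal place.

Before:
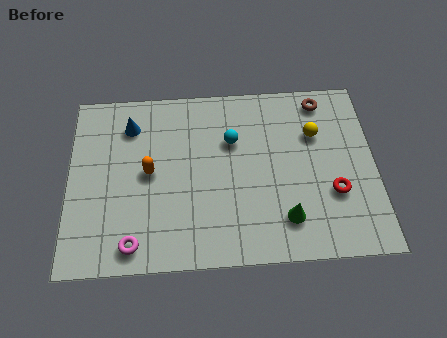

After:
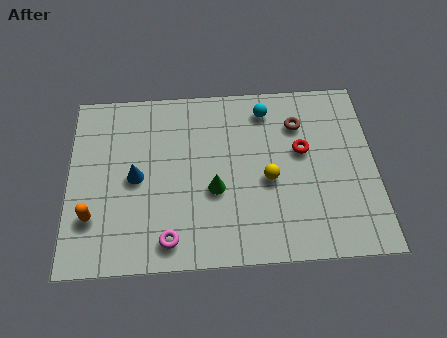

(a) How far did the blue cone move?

2.3

The blue cone was near (2.3, 6.1) before and (2.5, 3.8) after, so it travelled √(0.2² + 2.3²) ≈ 2.3 units.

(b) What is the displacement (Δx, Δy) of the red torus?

(-1.1, 1.9)

The red torus started near (9.8, 2.7) and ended near (8.7, 4.6).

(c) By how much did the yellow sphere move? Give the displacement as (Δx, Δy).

(-1.8, -1.9)

The yellow sphere was at about (9.2, 5.3) and moved to about (7.4, 3.4).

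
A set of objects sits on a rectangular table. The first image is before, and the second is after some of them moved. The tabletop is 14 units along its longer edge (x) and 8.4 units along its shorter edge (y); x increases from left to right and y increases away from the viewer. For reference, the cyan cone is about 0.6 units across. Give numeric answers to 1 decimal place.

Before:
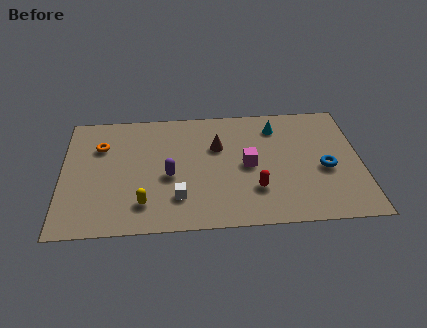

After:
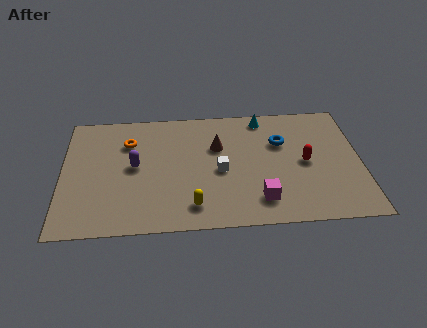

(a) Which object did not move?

the brown cone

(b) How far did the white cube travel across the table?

2.6

From (5.4, 2.1) to (7.4, 3.8), the white cube covered √(2.0² + 1.7²) ≈ 2.6 units.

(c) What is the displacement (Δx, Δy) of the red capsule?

(2.4, 1.7)

From the two frames, the red capsule sits at roughly (9.0, 2.4) before and (11.4, 4.1) after.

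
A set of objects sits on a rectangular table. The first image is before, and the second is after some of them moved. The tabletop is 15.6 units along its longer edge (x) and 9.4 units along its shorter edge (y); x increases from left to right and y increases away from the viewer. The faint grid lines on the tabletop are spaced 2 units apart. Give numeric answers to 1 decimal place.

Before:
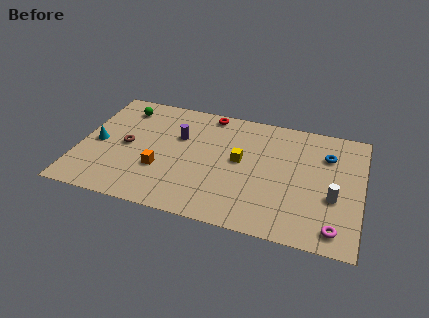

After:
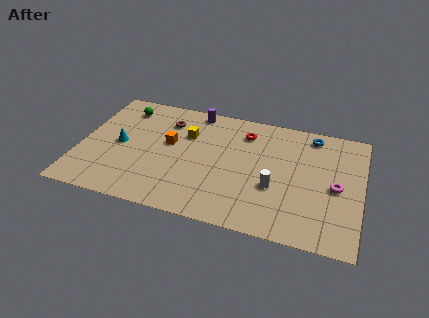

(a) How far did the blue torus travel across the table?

1.7

The blue torus moved from about (13.6, 6.8) to (12.7, 8.2), a distance of √(0.9² + 1.4²) ≈ 1.7.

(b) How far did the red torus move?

2.4

From (6.9, 8.5) to (9.0, 7.4), the red torus covered √(2.1² + 1.1²) ≈ 2.4 units.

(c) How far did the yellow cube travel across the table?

3.4

From (8.9, 5.1) to (5.8, 6.4), the yellow cube covered √(3.1² + 1.3²) ≈ 3.4 units.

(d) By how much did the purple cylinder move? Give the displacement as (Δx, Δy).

(0.7, 2.4)

The purple cylinder was at about (5.4, 6.1) and moved to about (6.1, 8.5).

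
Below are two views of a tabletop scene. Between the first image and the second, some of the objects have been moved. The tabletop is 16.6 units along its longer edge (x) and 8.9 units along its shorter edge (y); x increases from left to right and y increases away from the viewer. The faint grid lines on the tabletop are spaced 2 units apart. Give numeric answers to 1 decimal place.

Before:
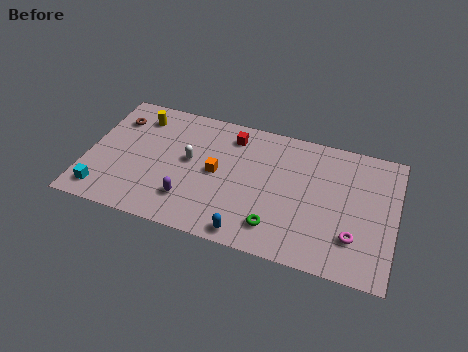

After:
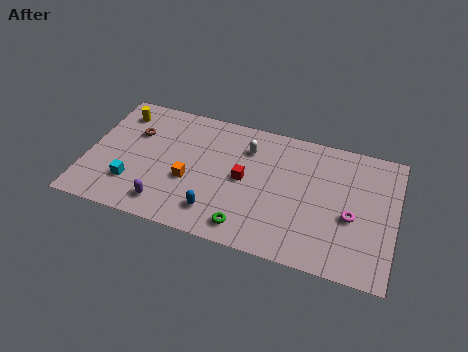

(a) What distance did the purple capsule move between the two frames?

1.4

The purple capsule was near (5.7, 2.2) before and (4.5, 1.5) after, so it travelled √(1.2² + 0.7²) ≈ 1.4 units.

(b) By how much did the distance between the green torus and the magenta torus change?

+1.8

The distance was about 4.1 in the first image and 5.9 in the second, so they moved 1.8 units further apart.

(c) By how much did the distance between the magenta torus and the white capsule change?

-2.8

The distance was about 9.3 in the first image and 6.5 in the second, so they moved 2.8 units closer together.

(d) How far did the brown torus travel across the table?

1.3

The brown torus moved from about (1.3, 6.7) to (2.4, 6.0), a distance of √(1.1² + 0.7²) ≈ 1.3.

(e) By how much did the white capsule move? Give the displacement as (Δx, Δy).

(3.0, 1.8)

The white capsule was at about (5.5, 4.9) and moved to about (8.5, 6.7).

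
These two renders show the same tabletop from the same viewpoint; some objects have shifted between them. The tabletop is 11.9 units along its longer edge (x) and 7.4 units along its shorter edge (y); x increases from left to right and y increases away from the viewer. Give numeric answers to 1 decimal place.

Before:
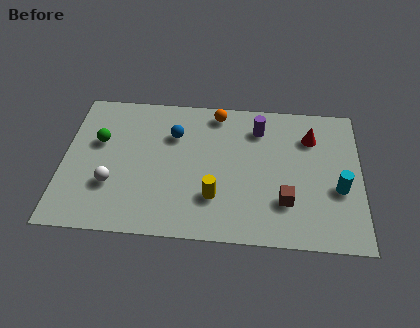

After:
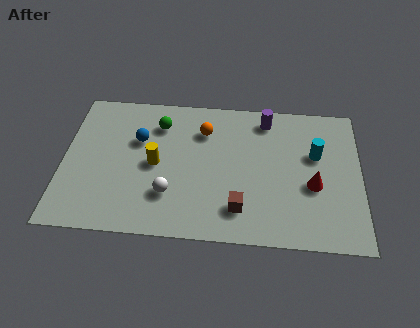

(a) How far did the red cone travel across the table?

2.5

The red cone moved from about (9.9, 5.5) to (10.0, 3.0), a distance of √(0.1² + 2.5²) ≈ 2.5.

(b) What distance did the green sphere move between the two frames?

2.6

The green sphere was near (1.4, 4.6) before and (3.8, 5.7) after, so it travelled √(2.4² + 1.1²) ≈ 2.6 units.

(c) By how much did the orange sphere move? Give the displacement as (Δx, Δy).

(-0.5, -1.0)

From the two frames, the orange sphere sits at roughly (6.1, 6.5) before and (5.6, 5.5) after.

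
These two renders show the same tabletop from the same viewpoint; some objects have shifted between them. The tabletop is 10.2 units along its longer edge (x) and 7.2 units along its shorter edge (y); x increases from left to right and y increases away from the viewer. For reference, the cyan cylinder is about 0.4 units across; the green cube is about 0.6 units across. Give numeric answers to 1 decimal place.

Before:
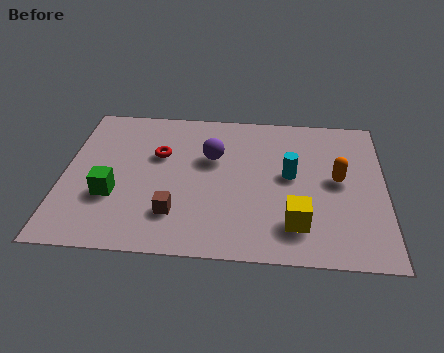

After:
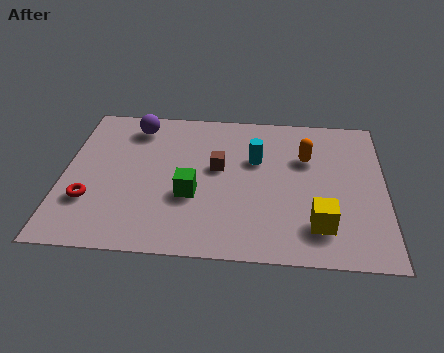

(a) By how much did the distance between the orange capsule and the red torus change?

+1.5

They were about 5.8 units apart before and 7.3 after — 1.5 units further apart.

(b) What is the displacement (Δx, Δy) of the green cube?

(2.5, 0.2)

From the two frames, the green cube sits at roughly (1.6, 2.5) before and (4.1, 2.7) after.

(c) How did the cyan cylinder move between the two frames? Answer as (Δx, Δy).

(-1.1, 0.7)

The cyan cylinder was at about (7.2, 3.9) and moved to about (6.1, 4.6).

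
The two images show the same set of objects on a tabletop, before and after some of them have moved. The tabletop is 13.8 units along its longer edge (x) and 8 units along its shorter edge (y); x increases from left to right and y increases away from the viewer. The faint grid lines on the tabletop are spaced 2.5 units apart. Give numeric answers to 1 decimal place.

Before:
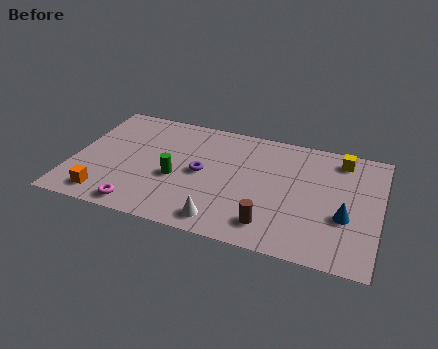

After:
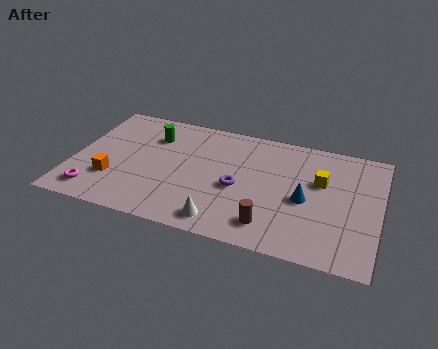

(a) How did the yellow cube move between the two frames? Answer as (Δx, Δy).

(-0.8, -1.8)

From the two frames, the yellow cube sits at roughly (11.9, 6.8) before and (11.1, 5.0) after.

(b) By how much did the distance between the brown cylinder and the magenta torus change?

+2.1

They were about 5.8 units apart before and 7.9 after — 2.1 units further apart.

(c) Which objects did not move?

the brown cylinder and the white cone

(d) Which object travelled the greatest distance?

the green cylinder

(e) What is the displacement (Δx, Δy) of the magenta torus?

(-2.1, 0.4)

The magenta torus was at about (3.3, 0.9) and moved to about (1.2, 1.3).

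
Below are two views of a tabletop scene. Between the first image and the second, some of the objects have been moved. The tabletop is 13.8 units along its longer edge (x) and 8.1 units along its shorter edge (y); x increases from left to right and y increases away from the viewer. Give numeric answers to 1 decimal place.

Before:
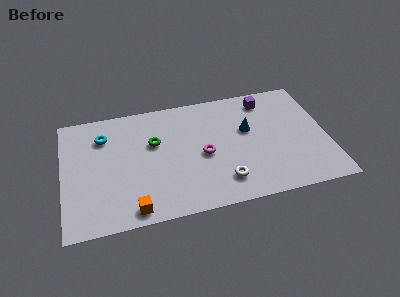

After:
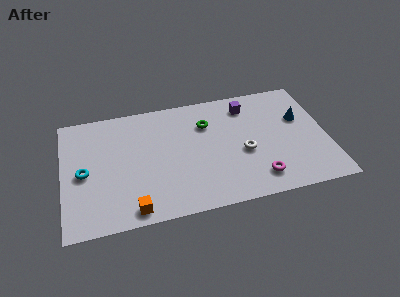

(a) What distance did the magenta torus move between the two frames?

3.5

From (7.3, 3.7) to (10.0, 1.5), the magenta torus covered √(2.7² + 2.2²) ≈ 3.5 units.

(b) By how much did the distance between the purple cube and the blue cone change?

+0.9

They were about 2.2 units apart before and 3.1 after — 0.9 units further apart.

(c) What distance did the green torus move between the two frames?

2.9

The green torus was near (4.8, 5.1) before and (7.6, 5.8) after, so it travelled √(2.8² + 0.7²) ≈ 2.9 units.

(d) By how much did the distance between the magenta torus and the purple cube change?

+0.4

They were about 4.7 units apart before and 5.1 after — 0.4 units further apart.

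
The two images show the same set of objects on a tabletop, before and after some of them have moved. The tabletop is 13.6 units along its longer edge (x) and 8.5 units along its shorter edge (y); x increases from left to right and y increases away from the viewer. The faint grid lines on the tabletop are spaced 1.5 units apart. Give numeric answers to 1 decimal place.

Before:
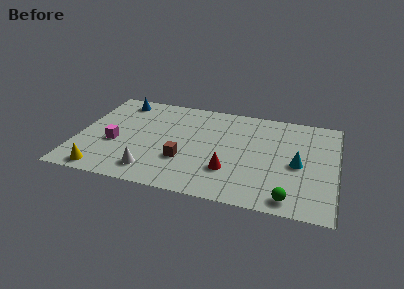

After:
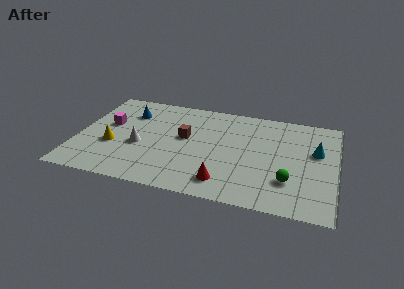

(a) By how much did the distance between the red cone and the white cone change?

+0.9

They were about 4.1 units apart before and 5.0 after — 0.9 units further apart.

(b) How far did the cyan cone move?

1.6

The cyan cone moved from about (11.6, 3.9) to (12.5, 5.2), a distance of √(0.9² + 1.3²) ≈ 1.6.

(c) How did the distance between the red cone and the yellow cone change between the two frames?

-0.5

The distance was about 6.7 in the first image and 6.2 in the second, so they moved 0.5 units closer together.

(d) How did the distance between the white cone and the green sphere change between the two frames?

+0.8

They were about 7.2 units apart before and 8.0 after — 0.8 units further apart.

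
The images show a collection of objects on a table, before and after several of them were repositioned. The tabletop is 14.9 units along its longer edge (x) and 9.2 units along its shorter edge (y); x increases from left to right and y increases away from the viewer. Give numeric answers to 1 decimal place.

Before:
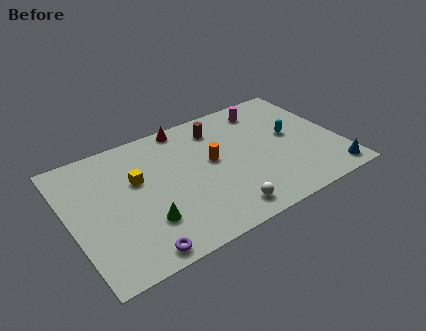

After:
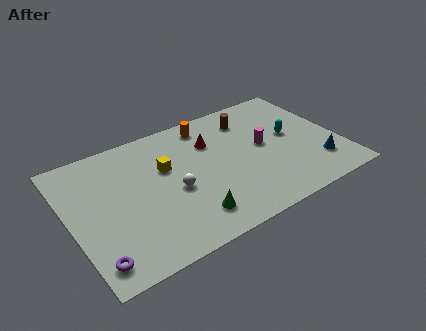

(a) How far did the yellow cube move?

1.6

The yellow cube moved from about (3.8, 5.7) to (5.4, 5.8), a distance of √(1.6² + 0.1²) ≈ 1.6.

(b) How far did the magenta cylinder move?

2.9

The magenta cylinder was near (11.4, 7.7) before and (10.8, 4.9) after, so it travelled √(0.6² + 2.8²) ≈ 2.9 units.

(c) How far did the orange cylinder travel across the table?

2.8

From (7.9, 5.1) to (8.1, 7.9), the orange cylinder covered √(0.2² + 2.8²) ≈ 2.8 units.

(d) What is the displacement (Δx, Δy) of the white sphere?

(-2.3, 2.7)

From the two frames, the white sphere sits at roughly (7.9, 1.3) before and (5.6, 4.0) after.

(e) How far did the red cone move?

2.2

The red cone moved from about (6.9, 8.4) to (8.1, 6.5), a distance of √(1.2² + 1.9²) ≈ 2.2.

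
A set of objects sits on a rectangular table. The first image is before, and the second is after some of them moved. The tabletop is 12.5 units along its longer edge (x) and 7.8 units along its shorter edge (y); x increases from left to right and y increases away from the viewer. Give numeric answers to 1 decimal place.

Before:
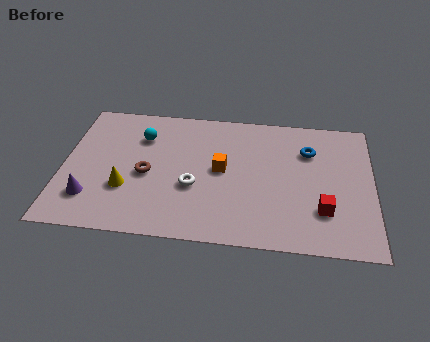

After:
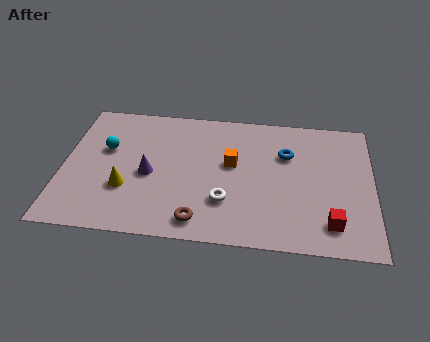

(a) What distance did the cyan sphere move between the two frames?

1.7

From (3.1, 5.7) to (1.7, 4.8), the cyan sphere covered √(1.4² + 0.9²) ≈ 1.7 units.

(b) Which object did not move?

the yellow cone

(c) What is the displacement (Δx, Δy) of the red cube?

(0.3, -0.7)

The red cube was at about (10.5, 2.2) and moved to about (10.8, 1.5).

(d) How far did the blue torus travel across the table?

0.9

The blue torus was near (9.9, 5.6) before and (9.0, 5.3) after, so it travelled √(0.9² + 0.3²) ≈ 0.9 units.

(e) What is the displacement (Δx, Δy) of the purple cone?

(2.3, 1.6)

The purple cone started near (1.2, 1.9) and ended near (3.5, 3.5).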